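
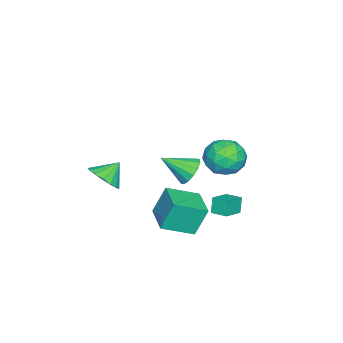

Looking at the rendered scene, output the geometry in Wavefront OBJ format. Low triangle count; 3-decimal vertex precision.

v 1.681 3.286 3.99
v 2.287 4.25 3.65
v 3.213 2.19 3.61
v 3.819 3.154 3.27
v 3.535 3.003 4.414
v 2.588 3.681 4.649
v 2.912 2.759 2.611
v 1.965 3.437 2.846
v 3.048 3.925 2.798
v 3.432 4.076 3.912
v 2.068 2.364 3.348
v 2.452 2.515 4.462
v 1.849 3.865 3.854
v 3.651 2.575 3.406
v 3.484 2.487 4.079
v 3.84 3.054 3.879
v 2.026 3.53 4.44
v 2.382 4.097 4.241
v 3.116 3.364 4.689
v 3.118 2.343 3.019
v 3.474 2.91 2.82
v 1.66 3.386 3.381
v 2.016 3.953 3.181
v 2.384 3.076 2.571
v 2.652 4.24 3.153
v 3.553 3.595 2.929
v 3.02 3.363 2.542
v 2.464 3.761 2.68
v 2.879 4.328 3.808
v 3.779 3.684 3.584
v 3.612 3.595 4.256
v 3.055 3.994 4.395
v 3.326 4.137 3.307
v 1.721 2.756 3.676
v 2.621 2.112 3.452
v 2.445 2.446 2.865
v 1.888 2.845 3.004
v 1.947 2.845 4.331
v 2.848 2.2 4.107
v 3.036 2.679 4.58
v 2.48 3.077 4.718
v 2.174 2.303 3.953
v 1.428 0.669 -2.587
v 1.004 1.253 -0.894
v 3.012 1.736 -2.558
v 2.588 2.32 -0.866
v 2.432 -0.84 -1.814
v 2.008 -0.256 -0.122
v 4.016 0.227 -1.786
v 3.592 0.811 -0.093
v -0.955 0.003 -0.739
v -0.032 0.247 -0.84
v -0.445 -1.503 0.299
v -0.183 0.48 -0.427
v -0.54 0.586 -0.099
v -1.009 0.535 0.058
v -1.463 0.342 0.002
v -1.782 0.058 -0.253
v -1.879 -0.24 -0.639
v -1.728 -0.473 -1.051
v -1.371 -0.579 -1.38
v -0.902 -0.528 -1.537
v -0.448 -0.335 -1.48
v -0.129 -0.051 -1.225
v -0.358 2.175 -2.824
v -0.728 2.127 -1.875
v -0.123 3.126 -2.685
v -0.494 3.079 -1.736
v 0.814 1.821 -2.384
v 0.443 1.774 -1.435
v 1.048 2.773 -2.245
v 0.678 2.725 -1.296
v 2.728 -3.455 0.276
v 3.502 -2.752 0.502
v 1.932 -2.865 1.164
v 3.242 -2.53 0.121
v 2.864 -2.519 -0.224
v 2.455 -2.723 -0.455
v 2.108 -3.095 -0.518
v 1.903 -3.549 -0.4
v 1.887 -3.982 -0.126
v 2.064 -4.294 0.239
v 2.392 -4.414 0.613
v 2.798 -4.314 0.91
v 3.187 -4.018 1.062
v 3.471 -3.593 1.033
v 3.585 -3.136 0.831
f 1 38 17
f 38 12 41
f 17 41 6
f 38 41 17
f 1 17 13
f 17 6 18
f 13 18 2
f 17 18 13
f 1 13 22
f 13 2 23
f 22 23 8
f 13 23 22
f 1 22 34
f 22 8 37
f 34 37 11
f 22 37 34
f 1 34 38
f 34 11 42
f 38 42 12
f 34 42 38
f 2 18 29
f 18 6 32
f 29 32 10
f 18 32 29
f 6 41 19
f 41 12 40
f 19 40 5
f 41 40 19
f 12 42 39
f 42 11 35
f 39 35 3
f 42 35 39
f 11 37 36
f 37 8 24
f 36 24 7
f 37 24 36
f 8 23 28
f 23 2 25
f 28 25 9
f 23 25 28
f 4 30 16
f 30 10 31
f 16 31 5
f 30 31 16
f 4 16 14
f 16 5 15
f 14 15 3
f 16 15 14
f 4 14 21
f 14 3 20
f 21 20 7
f 14 20 21
f 4 21 26
f 21 7 27
f 26 27 9
f 21 27 26
f 4 26 30
f 26 9 33
f 30 33 10
f 26 33 30
f 5 31 19
f 31 10 32
f 19 32 6
f 31 32 19
f 3 15 39
f 15 5 40
f 39 40 12
f 15 40 39
f 7 20 36
f 20 3 35
f 36 35 11
f 20 35 36
f 9 27 28
f 27 7 24
f 28 24 8
f 27 24 28
f 10 33 29
f 33 9 25
f 29 25 2
f 33 25 29
f 44 46 43
f 47 44 43
f 43 46 45
f 45 47 43
f 44 50 46
f 48 44 47
f 48 50 44
f 46 50 45
f 49 47 45
f 45 50 49
f 49 48 47
f 50 48 49
f 52 51 54
f 52 54 53
f 54 51 55
f 54 55 53
f 55 51 56
f 55 56 53
f 56 51 57
f 56 57 53
f 57 51 58
f 57 58 53
f 58 51 59
f 58 59 53
f 59 51 60
f 59 60 53
f 60 51 61
f 60 61 53
f 61 51 62
f 61 62 53
f 62 51 63
f 62 63 53
f 63 51 64
f 63 64 53
f 64 51 52
f 64 52 53
f 66 68 65
f 69 66 65
f 65 68 67
f 67 69 65
f 66 72 68
f 70 66 69
f 70 72 66
f 68 72 67
f 71 69 67
f 67 72 71
f 71 70 69
f 72 70 71
f 74 73 76
f 74 76 75
f 76 73 77
f 76 77 75
f 77 73 78
f 77 78 75
f 78 73 79
f 78 79 75
f 79 73 80
f 79 80 75
f 80 73 81
f 80 81 75
f 81 73 82
f 81 82 75
f 82 73 83
f 82 83 75
f 83 73 84
f 83 84 75
f 84 73 85
f 84 85 75
f 85 73 86
f 85 86 75
f 86 73 87
f 86 87 75
f 87 73 74
f 87 74 75



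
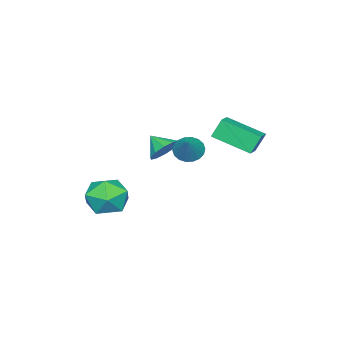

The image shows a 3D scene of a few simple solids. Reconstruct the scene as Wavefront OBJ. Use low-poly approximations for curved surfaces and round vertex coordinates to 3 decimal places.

v -1.92 -1.065 1.844
v -2.32 -0.79 2.764
v -2.285 0.691 1.16
v -2.685 0.966 2.08
v -1.035 -0.766 2.14
v -1.435 -0.491 3.06
v -1.4 0.99 1.456
v -1.8 1.265 2.376
v -0.218 -1.357 1.527
v 0.285 -1.762 1.257
v 0.698 -0.863 2.493
v 0.314 -1.497 1.094
v 0.238 -1.205 1.018
v 0.071 -0.943 1.042
v -0.152 -0.763 1.162
v -0.389 -0.7 1.354
v -0.592 -0.767 1.581
v -0.721 -0.951 1.797
v -0.75 -1.216 1.959
v -0.674 -1.508 2.036
v -0.507 -1.77 2.012
v -0.283 -1.95 1.892
v -0.047 -2.013 1.699
v 0.156 -1.946 1.473
v 0.299 -2.236 1.44
v 0.71 -2.668 0.922
v 0.181 -3.064 2.04
v 1.024 -2.479 1.245
v 1.061 -2.197 1.641
v 0.807 -1.93 1.961
v 0.359 -1.779 2.082
v -0.113 -1.803 1.957
v -0.427 -1.992 1.635
v -0.464 -2.274 1.238
v -0.21 -2.541 0.919
v 0.238 -2.692 0.798
v 2.666 -2.47 -0.467
v 3.668 -2.071 -0.648
v 3.372 -3.849 0.388
v 4.374 -3.45 0.207
v 3.696 -2.936 0.895
v 3.26 -2.084 0.366
v 3.78 -3.836 -0.626
v 3.344 -2.984 -1.155
v 4.356 -2.915 -0.747
v 4.304 -2.358 0.193
v 2.736 -3.562 -0.453
v 2.684 -3.005 0.487
f 2 4 1
f 5 2 1
f 1 4 3
f 3 5 1
f 2 8 4
f 6 2 5
f 6 8 2
f 4 8 3
f 7 5 3
f 3 8 7
f 7 6 5
f 8 6 7
f 10 9 12
f 10 12 11
f 12 9 13
f 12 13 11
f 13 9 14
f 13 14 11
f 14 9 15
f 14 15 11
f 15 9 16
f 15 16 11
f 16 9 17
f 16 17 11
f 17 9 18
f 17 18 11
f 18 9 19
f 18 19 11
f 19 9 20
f 19 20 11
f 20 9 21
f 20 21 11
f 21 9 22
f 21 22 11
f 22 9 23
f 22 23 11
f 23 9 24
f 23 24 11
f 24 9 10
f 24 10 11
f 26 25 28
f 26 28 27
f 28 25 29
f 28 29 27
f 29 25 30
f 29 30 27
f 30 25 31
f 30 31 27
f 31 25 32
f 31 32 27
f 32 25 33
f 32 33 27
f 33 25 34
f 33 34 27
f 34 25 35
f 34 35 27
f 35 25 36
f 35 36 27
f 36 25 26
f 36 26 27
f 37 48 42
f 37 42 38
f 37 38 44
f 37 44 47
f 37 47 48
f 38 42 46
f 42 48 41
f 48 47 39
f 47 44 43
f 44 38 45
f 40 46 41
f 40 41 39
f 40 39 43
f 40 43 45
f 40 45 46
f 41 46 42
f 39 41 48
f 43 39 47
f 45 43 44
f 46 45 38



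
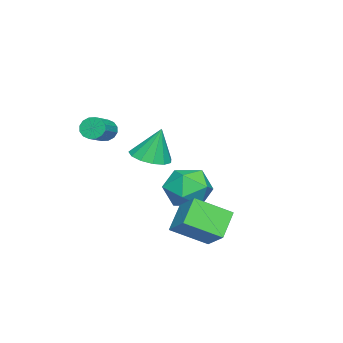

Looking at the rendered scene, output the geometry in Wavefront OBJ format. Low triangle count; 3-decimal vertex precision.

v -3.012 -0.26 -3.002
v -2.348 0.385 -2.177
v -1.352 -0.585 -4.083
v -0.688 0.06 -3.258
v -1.164 -1.042 -2.945
v -2.19 -0.841 -2.277
v -1.51 0.641 -3.983
v -2.536 0.842 -3.315
v -1.42 0.942 -2.783
v -1.206 -0.098 -2.141
v -2.494 -0.102 -4.119
v -2.28 -1.142 -3.477
v 1.369 0.208 -4.4
v 0.248 0.29 -3.362
v 0.632 1.702 -5.314
v -0.49 1.783 -4.276
v 2.23 1.157 -3.544
v 1.108 1.238 -2.506
v 1.492 2.65 -4.458
v 0.371 2.732 -3.42
v -3.834 -2.603 -2.19
v -2.819 -2.679 -2.125
v -3.906 -2.077 -0.45
v -2.93 -2.141 -2.292
v -3.329 -1.749 -2.427
v -3.887 -1.628 -2.487
v -4.429 -1.817 -2.452
v -4.782 -2.255 -2.335
v -4.834 -2.804 -2.171
v -4.568 -3.289 -2.014
v -4.069 -3.556 -1.913
v -3.496 -3.52 -1.899
v -3.03 -3.193 -1.979
v 0.969 -2.826 0.881
v 1.185 -2.581 0.377
v 2.406 -2.629 0.876
v 2.191 -2.874 1.379
v 1.119 -2.34 0.562
v 2.34 -2.388 1.06
v 1.013 -2.229 0.832
v 2.234 -2.278 1.331
v 0.895 -2.278 1.115
v 2.117 -2.327 1.614
v 0.798 -2.474 1.336
v 2.019 -2.523 1.834
v 0.746 -2.764 1.434
v 1.967 -2.813 1.933
v 0.754 -3.071 1.384
v 1.975 -3.119 1.883
v 0.82 -3.312 1.2
v 2.041 -3.36 1.698
v 0.926 -3.422 0.929
v 2.147 -3.471 1.428
v 1.043 -3.373 0.646
v 2.265 -3.422 1.145
v 1.141 -3.177 0.426
v 2.362 -3.226 0.924
v 1.193 -2.887 0.327
v 2.414 -2.936 0.826
f 1 12 6
f 1 6 2
f 1 2 8
f 1 8 11
f 1 11 12
f 2 6 10
f 6 12 5
f 12 11 3
f 11 8 7
f 8 2 9
f 4 10 5
f 4 5 3
f 4 3 7
f 4 7 9
f 4 9 10
f 5 10 6
f 3 5 12
f 7 3 11
f 9 7 8
f 10 9 2
f 14 16 13
f 17 14 13
f 13 16 15
f 15 17 13
f 14 20 16
f 18 14 17
f 18 20 14
f 16 20 15
f 19 17 15
f 15 20 19
f 19 18 17
f 20 18 19
f 22 21 24
f 22 24 23
f 24 21 25
f 24 25 23
f 25 21 26
f 25 26 23
f 26 21 27
f 26 27 23
f 27 21 28
f 27 28 23
f 28 21 29
f 28 29 23
f 29 21 30
f 29 30 23
f 30 21 31
f 30 31 23
f 31 21 32
f 31 32 23
f 32 21 33
f 32 33 23
f 33 21 22
f 33 22 23
f 35 34 38
f 35 38 36
f 36 38 39
f 36 39 37
f 38 34 40
f 38 40 39
f 39 40 41
f 39 41 37
f 40 34 42
f 40 42 41
f 41 42 43
f 41 43 37
f 42 34 44
f 42 44 43
f 43 44 45
f 43 45 37
f 44 34 46
f 44 46 45
f 45 46 47
f 45 47 37
f 46 34 48
f 46 48 47
f 47 48 49
f 47 49 37
f 48 34 50
f 48 50 49
f 49 50 51
f 49 51 37
f 50 34 52
f 50 52 51
f 51 52 53
f 51 53 37
f 52 34 54
f 52 54 53
f 53 54 55
f 53 55 37
f 54 34 56
f 54 56 55
f 55 56 57
f 55 57 37
f 56 34 58
f 56 58 57
f 57 58 59
f 57 59 37
f 58 34 35
f 58 35 59
f 59 35 36
f 59 36 37



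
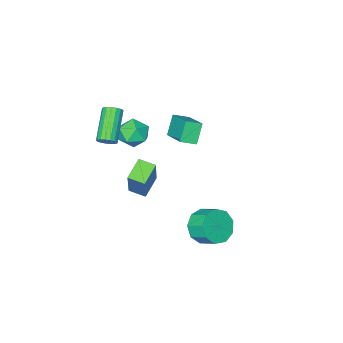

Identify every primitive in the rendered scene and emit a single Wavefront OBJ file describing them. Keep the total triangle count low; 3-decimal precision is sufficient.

v -0.663 -1.944 -2.289
v 0.003 -1.141 -0.353
v -1.107 -1.147 -2.467
v -0.441 -0.343 -0.531
v 0.401 -1.477 -2.849
v 1.067 -0.673 -0.913
v -0.043 -0.679 -3.027
v 0.623 0.124 -1.091
v -3.72 -1.749 0.579
v -2.982 -2.155 0.897
v -3.15 -0.032 1.455
v -2.412 -0.438 1.772
v -3.088 -1.422 -0.472
v -2.35 -1.828 -0.155
v -2.518 0.295 0.403
v -1.78 -0.111 0.721
v -0.506 -1.96 1.177
v 0.062 -1.994 0.448
v -1.442 -2.906 0.492
v -0.874 -2.94 -0.237
v -0.619 -3.322 0.566
v -0.04 -2.737 0.99
v -1.34 -2.163 -0.05
v -0.761 -1.578 0.374
v -0.453 -2.119 -0.31
v -0.008 -2.836 0.07
v -1.372 -2.064 0.87
v -0.927 -2.781 1.25
v 1.658 -1.502 1.633
v 1.901 -1.292 2.055
v 0.726 -2.329 3.248
v 0.482 -2.538 2.827
v 1.711 -1.131 2.008
v 0.536 -2.167 3.202
v 1.509 -1.054 1.875
v 0.334 -2.091 3.069
v 1.341 -1.08 1.687
v 0.165 -2.117 2.881
v 1.246 -1.203 1.487
v 0.07 -2.239 2.68
v 1.244 -1.394 1.32
v 0.069 -2.43 2.513
v 1.338 -1.609 1.225
v 0.162 -2.646 2.418
v 1.505 -1.8 1.223
v 0.329 -2.837 2.417
v 1.707 -1.923 1.316
v 0.531 -2.96 2.509
v 1.898 -1.949 1.481
v 0.722 -2.986 2.674
v 2.033 -1.873 1.681
v 0.858 -2.909 2.874
v 2.083 -1.711 1.87
v 0.907 -2.748 3.064
v 2.035 -1.502 2.005
v 0.86 -2.538 3.199
v -0.365 3.406 -2.648
v 0.517 3.271 -2.198
v 0.368 4.22 -1.622
v -0.515 4.354 -2.072
v 0.601 3.633 -2.772
v 0.451 4.582 -2.196
v 0.232 3.889 -3.289
v 0.082 4.837 -2.713
v -0.417 3.918 -3.505
v -0.566 4.867 -2.929
v -1.041 3.708 -3.321
v -1.19 4.656 -2.745
v -1.349 3.356 -2.821
v -1.498 4.305 -2.245
v -1.197 3.028 -2.241
v -1.346 3.976 -1.665
v -0.656 2.876 -1.851
v -0.805 3.825 -1.275
v 0.021 2.972 -1.834
v -0.128 3.921 -1.258
f 2 4 1
f 5 2 1
f 1 4 3
f 3 5 1
f 2 8 4
f 6 2 5
f 6 8 2
f 4 8 3
f 7 5 3
f 3 8 7
f 7 6 5
f 8 6 7
f 10 12 9
f 13 10 9
f 9 12 11
f 11 13 9
f 10 16 12
f 14 10 13
f 14 16 10
f 12 16 11
f 15 13 11
f 11 16 15
f 15 14 13
f 16 14 15
f 17 28 22
f 17 22 18
f 17 18 24
f 17 24 27
f 17 27 28
f 18 22 26
f 22 28 21
f 28 27 19
f 27 24 23
f 24 18 25
f 20 26 21
f 20 21 19
f 20 19 23
f 20 23 25
f 20 25 26
f 21 26 22
f 19 21 28
f 23 19 27
f 25 23 24
f 26 25 18
f 30 29 33
f 30 33 31
f 31 33 34
f 31 34 32
f 33 29 35
f 33 35 34
f 34 35 36
f 34 36 32
f 35 29 37
f 35 37 36
f 36 37 38
f 36 38 32
f 37 29 39
f 37 39 38
f 38 39 40
f 38 40 32
f 39 29 41
f 39 41 40
f 40 41 42
f 40 42 32
f 41 29 43
f 41 43 42
f 42 43 44
f 42 44 32
f 43 29 45
f 43 45 44
f 44 45 46
f 44 46 32
f 45 29 47
f 45 47 46
f 46 47 48
f 46 48 32
f 47 29 49
f 47 49 48
f 48 49 50
f 48 50 32
f 49 29 51
f 49 51 50
f 50 51 52
f 50 52 32
f 51 29 53
f 51 53 52
f 52 53 54
f 52 54 32
f 53 29 55
f 53 55 54
f 54 55 56
f 54 56 32
f 55 29 30
f 55 30 56
f 56 30 31
f 56 31 32
f 58 57 61
f 58 61 59
f 59 61 62
f 59 62 60
f 61 57 63
f 61 63 62
f 62 63 64
f 62 64 60
f 63 57 65
f 63 65 64
f 64 65 66
f 64 66 60
f 65 57 67
f 65 67 66
f 66 67 68
f 66 68 60
f 67 57 69
f 67 69 68
f 68 69 70
f 68 70 60
f 69 57 71
f 69 71 70
f 70 71 72
f 70 72 60
f 71 57 73
f 71 73 72
f 72 73 74
f 72 74 60
f 73 57 75
f 73 75 74
f 74 75 76
f 74 76 60
f 75 57 58
f 75 58 76
f 76 58 59
f 76 59 60



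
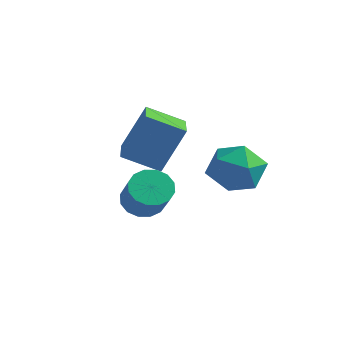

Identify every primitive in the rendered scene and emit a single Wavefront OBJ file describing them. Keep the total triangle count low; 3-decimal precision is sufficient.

v -2.45 2.201 2.505
v -1.921 3.072 4.432
v -1.174 3.022 1.783
v -0.644 3.892 3.711
v -1.196 0.588 2.889
v -0.666 1.458 4.817
v 0.081 1.408 2.168
v 0.61 2.279 4.095
v 1.886 2.93 2.285
v 3.054 3.255 2.019
v 2.566 1.485 3.501
v 3.734 1.81 3.235
v 3.015 2.568 3.905
v 2.595 3.462 3.153
v 3.025 1.278 2.367
v 2.605 2.172 1.615
v 3.757 2.235 2.07
v 3.751 3.032 3.02
v 1.869 1.708 2.5
v 1.863 2.505 3.45
v -0.29 0.782 0.835
v 0.276 0.495 0.211
v 1.256 -0.249 1.441
v 0.69 0.038 2.065
v 0.435 0.909 0.334
v 1.415 0.166 1.565
v 0.4 1.289 0.592
v 1.38 0.546 1.823
v 0.18 1.534 0.915
v 1.159 0.79 2.146
v -0.166 1.576 1.216
v 0.814 0.833 2.447
v -0.545 1.406 1.415
v 0.434 0.663 2.646
v -0.856 1.069 1.459
v 0.124 0.325 2.689
v -1.015 0.654 1.335
v -0.035 -0.089 2.566
v -0.98 0.274 1.077
v 0 -0.469 2.308
v -0.759 0.03 0.754
v 0.22 -0.714 1.985
v -0.414 -0.013 0.453
v 0.566 -0.756 1.684
v -0.034 0.157 0.254
v 0.945 -0.586 1.485
f 2 4 1
f 5 2 1
f 1 4 3
f 3 5 1
f 2 8 4
f 6 2 5
f 6 8 2
f 4 8 3
f 7 5 3
f 3 8 7
f 7 6 5
f 8 6 7
f 9 20 14
f 9 14 10
f 9 10 16
f 9 16 19
f 9 19 20
f 10 14 18
f 14 20 13
f 20 19 11
f 19 16 15
f 16 10 17
f 12 18 13
f 12 13 11
f 12 11 15
f 12 15 17
f 12 17 18
f 13 18 14
f 11 13 20
f 15 11 19
f 17 15 16
f 18 17 10
f 22 21 25
f 22 25 23
f 23 25 26
f 23 26 24
f 25 21 27
f 25 27 26
f 26 27 28
f 26 28 24
f 27 21 29
f 27 29 28
f 28 29 30
f 28 30 24
f 29 21 31
f 29 31 30
f 30 31 32
f 30 32 24
f 31 21 33
f 31 33 32
f 32 33 34
f 32 34 24
f 33 21 35
f 33 35 34
f 34 35 36
f 34 36 24
f 35 21 37
f 35 37 36
f 36 37 38
f 36 38 24
f 37 21 39
f 37 39 38
f 38 39 40
f 38 40 24
f 39 21 41
f 39 41 40
f 40 41 42
f 40 42 24
f 41 21 43
f 41 43 42
f 42 43 44
f 42 44 24
f 43 21 45
f 43 45 44
f 44 45 46
f 44 46 24
f 45 21 22
f 45 22 46
f 46 22 23
f 46 23 24



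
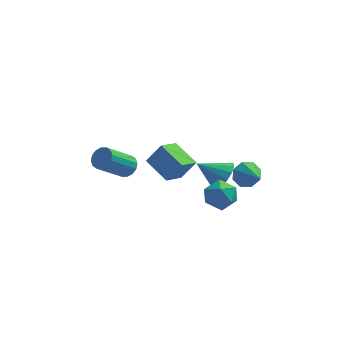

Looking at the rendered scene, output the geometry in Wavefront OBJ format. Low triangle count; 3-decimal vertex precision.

v 1.866 0.548 -0.915
v 2.388 0.298 -1.596
v 2.412 -0.518 -0.104
v 2.934 -0.768 -0.785
v 3.088 0.006 -0.364
v 2.75 0.664 -0.865
v 2.05 -0.884 -0.835
v 1.712 -0.226 -1.336
v 2.502 -0.587 -1.546
v 3.143 -0.037 -1.255
v 1.657 -0.183 -0.445
v 2.298 0.367 -0.154
v -0.717 -2.513 3.233
v -0.069 -2.381 4.186
v -0.157 -1.606 2.727
v 0.49 -1.474 3.68
v 0.25 -3.406 2.7
v 0.897 -3.274 3.653
v 0.809 -2.499 2.194
v 1.457 -2.367 3.147
v -1.863 -0.02 0.8
v -1.541 -0.529 0.7
v -2.555 -1.408 1.9
v -2.877 -0.9 2
v -1.39 -0.382 0.935
v -2.404 -1.261 2.135
v -1.366 -0.138 1.134
v -2.38 -1.017 2.334
v -1.475 0.138 1.244
v -2.489 -0.741 2.443
v -1.688 0.371 1.234
v -2.702 -0.508 2.434
v -1.948 0.499 1.109
v -2.962 -0.38 2.308
v -2.185 0.488 0.9
v -3.199 -0.391 2.1
v -2.336 0.341 0.665
v -3.35 -0.538 1.865
v -2.36 0.097 0.466
v -3.374 -0.782 1.666
v -2.251 -0.179 0.357
v -3.265 -1.058 1.556
v -2.038 -0.412 0.366
v -3.052 -1.291 1.566
v -1.778 -0.54 0.492
v -2.792 -1.419 1.691
v 3.468 2.243 -1.233
v 4.092 2.333 -1.641
v 4.152 0.977 -0.467
v 4.103 2.634 -1.153
v 3.742 2.707 -0.712
v 3.221 2.507 -0.577
v 2.845 2.153 -0.826
v 2.834 1.851 -1.314
v 3.194 1.779 -1.755
v 3.715 1.978 -1.89
v 2.392 2.049 -1.28
v 2.874 2.049 -0.532
v 1.148 2.071 -0.48
v 2.815 2.494 -0.636
v 2.643 2.82 -0.912
v 2.403 2.939 -1.288
v 2.161 2.82 -1.661
v 1.981 2.494 -1.932
v 1.911 2.049 -2.029
v 1.97 1.604 -1.925
v 2.142 1.278 -1.648
v 2.381 1.159 -1.273
v 2.623 1.278 -0.9
v 2.804 1.604 -0.629
f 1 12 6
f 1 6 2
f 1 2 8
f 1 8 11
f 1 11 12
f 2 6 10
f 6 12 5
f 12 11 3
f 11 8 7
f 8 2 9
f 4 10 5
f 4 5 3
f 4 3 7
f 4 7 9
f 4 9 10
f 5 10 6
f 3 5 12
f 7 3 11
f 9 7 8
f 10 9 2
f 14 16 13
f 17 14 13
f 13 16 15
f 15 17 13
f 14 20 16
f 18 14 17
f 18 20 14
f 16 20 15
f 19 17 15
f 15 20 19
f 19 18 17
f 20 18 19
f 22 21 25
f 22 25 23
f 23 25 26
f 23 26 24
f 25 21 27
f 25 27 26
f 26 27 28
f 26 28 24
f 27 21 29
f 27 29 28
f 28 29 30
f 28 30 24
f 29 21 31
f 29 31 30
f 30 31 32
f 30 32 24
f 31 21 33
f 31 33 32
f 32 33 34
f 32 34 24
f 33 21 35
f 33 35 34
f 34 35 36
f 34 36 24
f 35 21 37
f 35 37 36
f 36 37 38
f 36 38 24
f 37 21 39
f 37 39 38
f 38 39 40
f 38 40 24
f 39 21 41
f 39 41 40
f 40 41 42
f 40 42 24
f 41 21 43
f 41 43 42
f 42 43 44
f 42 44 24
f 43 21 45
f 43 45 44
f 44 45 46
f 44 46 24
f 45 21 22
f 45 22 46
f 46 22 23
f 46 23 24
f 48 47 50
f 48 50 49
f 50 47 51
f 50 51 49
f 51 47 52
f 51 52 49
f 52 47 53
f 52 53 49
f 53 47 54
f 53 54 49
f 54 47 55
f 54 55 49
f 55 47 56
f 55 56 49
f 56 47 48
f 56 48 49
f 58 57 60
f 58 60 59
f 60 57 61
f 60 61 59
f 61 57 62
f 61 62 59
f 62 57 63
f 62 63 59
f 63 57 64
f 63 64 59
f 64 57 65
f 64 65 59
f 65 57 66
f 65 66 59
f 66 57 67
f 66 67 59
f 67 57 68
f 67 68 59
f 68 57 69
f 68 69 59
f 69 57 70
f 69 70 59
f 70 57 58
f 70 58 59



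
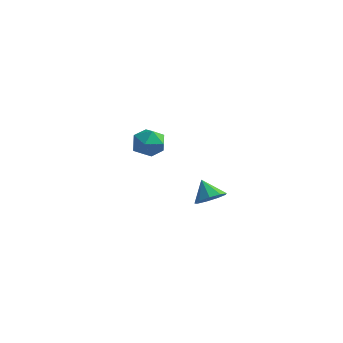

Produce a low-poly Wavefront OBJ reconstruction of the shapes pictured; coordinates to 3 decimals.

v -3.015 4.332 -0.936
v -2.284 4.327 -0.271
v -2.996 2.733 -0.969
v -2.265 2.728 -0.304
v -3.172 3.017 -0.039
v -3.184 4.005 -0.018
v -2.096 3.055 -1.222
v -2.108 4.043 -1.201
v -1.716 3.537 -0.447
v -2.381 3.514 0.283
v -2.899 3.546 -1.523
v -3.564 3.523 -0.793
v 3.874 -0.186 -0.894
v 4.485 -0.294 -0.373
v 3.146 0.066 0.014
v 4.466 0.235 -0.535
v 4.17 0.568 -0.865
v 3.736 0.548 -1.208
v 3.366 0.185 -1.404
v 3.234 -0.352 -1.361
v 3.402 -0.811 -1.1
v 3.79 -0.977 -0.742
v 4.218 -0.773 -0.455
f 1 12 6
f 1 6 2
f 1 2 8
f 1 8 11
f 1 11 12
f 2 6 10
f 6 12 5
f 12 11 3
f 11 8 7
f 8 2 9
f 4 10 5
f 4 5 3
f 4 3 7
f 4 7 9
f 4 9 10
f 5 10 6
f 3 5 12
f 7 3 11
f 9 7 8
f 10 9 2
f 14 13 16
f 14 16 15
f 16 13 17
f 16 17 15
f 17 13 18
f 17 18 15
f 18 13 19
f 18 19 15
f 19 13 20
f 19 20 15
f 20 13 21
f 20 21 15
f 21 13 22
f 21 22 15
f 22 13 23
f 22 23 15
f 23 13 14
f 23 14 15



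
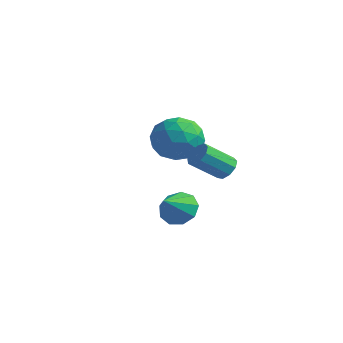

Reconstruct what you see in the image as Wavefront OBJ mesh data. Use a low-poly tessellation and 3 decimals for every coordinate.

v 0.058 1.336 1.804
v 0.399 1.523 2.221
v -0.077 0.491 3.073
v -0.418 0.304 2.656
v 0.052 1.7 2.242
v -0.423 0.669 3.094
v -0.292 1.707 2.059
v -0.767 0.675 2.911
v -0.472 1.54 1.756
v -0.948 0.508 2.608
v -0.405 1.278 1.476
v -0.88 0.246 2.328
v -0.121 1.042 1.349
v -0.596 0.011 2.201
v 0.247 0.944 1.435
v -0.229 -0.087 2.287
v 0.526 1.03 1.694
v 0.05 -0.002 2.546
v 0.586 1.258 2.004
v 0.11 0.226 2.856
v -2.836 2.542 2.339
v -2.075 2.122 3.037
v -3.445 0.878 2.003
v -2.684 0.458 2.701
v -3.533 1.062 3.099
v -3.156 2.091 3.306
v -2.364 0.909 1.734
v -1.987 1.938 1.941
v -1.783 1.113 2.663
v -2.506 1.208 3.507
v -3.014 1.792 1.533
v -3.737 1.887 2.377
v -2.402 2.478 2.717
v -3.118 0.522 2.323
v -3.617 0.877 2.556
v -3.17 0.63 2.967
v -3.037 2.459 2.876
v -2.59 2.213 3.286
v -3.447 1.59 3.322
v -2.93 0.787 1.754
v -2.483 0.541 2.164
v -2.35 2.37 2.073
v -1.903 2.123 2.484
v -2.073 1.41 1.718
v -1.783 1.638 2.908
v -2.142 0.66 2.711
v -1.953 0.926 2.142
v -1.732 1.53 2.264
v -2.208 1.694 3.404
v -2.566 0.716 3.207
v -3.065 1.071 3.44
v -2.843 1.675 3.562
v -2.037 1.101 3.184
v -2.954 2.284 1.833
v -3.312 1.306 1.636
v -2.677 1.325 1.478
v -2.455 1.929 1.6
v -3.378 2.34 2.329
v -3.737 1.362 2.132
v -3.788 1.47 2.776
v -3.567 2.074 2.898
v -3.483 1.899 1.856
v 1.529 -2.447 1.283
v 2.273 -2.386 1.094
v 1.791 -3.413 1.997
v 2.172 -2.096 1.522
v 1.77 -1.971 1.838
v 1.255 -2.068 1.895
v 0.869 -2.343 1.665
v 0.792 -2.666 1.256
v 1.06 -2.886 0.86
v 1.547 -2.901 0.661
v 2.027 -2.704 0.754
f 2 1 5
f 2 5 3
f 3 5 6
f 3 6 4
f 5 1 7
f 5 7 6
f 6 7 8
f 6 8 4
f 7 1 9
f 7 9 8
f 8 9 10
f 8 10 4
f 9 1 11
f 9 11 10
f 10 11 12
f 10 12 4
f 11 1 13
f 11 13 12
f 12 13 14
f 12 14 4
f 13 1 15
f 13 15 14
f 14 15 16
f 14 16 4
f 15 1 17
f 15 17 16
f 16 17 18
f 16 18 4
f 17 1 19
f 17 19 18
f 18 19 20
f 18 20 4
f 19 1 2
f 19 2 20
f 20 2 3
f 20 3 4
f 21 58 37
f 58 32 61
f 37 61 26
f 58 61 37
f 21 37 33
f 37 26 38
f 33 38 22
f 37 38 33
f 21 33 42
f 33 22 43
f 42 43 28
f 33 43 42
f 21 42 54
f 42 28 57
f 54 57 31
f 42 57 54
f 21 54 58
f 54 31 62
f 58 62 32
f 54 62 58
f 22 38 49
f 38 26 52
f 49 52 30
f 38 52 49
f 26 61 39
f 61 32 60
f 39 60 25
f 61 60 39
f 32 62 59
f 62 31 55
f 59 55 23
f 62 55 59
f 31 57 56
f 57 28 44
f 56 44 27
f 57 44 56
f 28 43 48
f 43 22 45
f 48 45 29
f 43 45 48
f 24 50 36
f 50 30 51
f 36 51 25
f 50 51 36
f 24 36 34
f 36 25 35
f 34 35 23
f 36 35 34
f 24 34 41
f 34 23 40
f 41 40 27
f 34 40 41
f 24 41 46
f 41 27 47
f 46 47 29
f 41 47 46
f 24 46 50
f 46 29 53
f 50 53 30
f 46 53 50
f 25 51 39
f 51 30 52
f 39 52 26
f 51 52 39
f 23 35 59
f 35 25 60
f 59 60 32
f 35 60 59
f 27 40 56
f 40 23 55
f 56 55 31
f 40 55 56
f 29 47 48
f 47 27 44
f 48 44 28
f 47 44 48
f 30 53 49
f 53 29 45
f 49 45 22
f 53 45 49
f 64 63 66
f 64 66 65
f 66 63 67
f 66 67 65
f 67 63 68
f 67 68 65
f 68 63 69
f 68 69 65
f 69 63 70
f 69 70 65
f 70 63 71
f 70 71 65
f 71 63 72
f 71 72 65
f 72 63 73
f 72 73 65
f 73 63 64
f 73 64 65



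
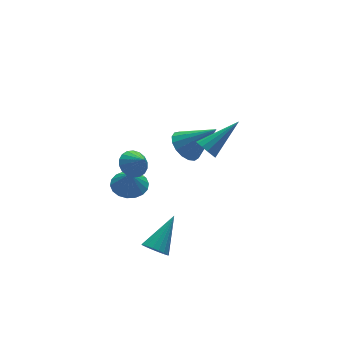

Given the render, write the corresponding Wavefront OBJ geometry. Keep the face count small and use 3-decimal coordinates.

v -1.049 3.261 -2.184
v -0.477 2.615 -2.295
v -1.131 3.019 -1.196
v -0.251 2.915 -2.202
v -0.183 3.284 -2.106
v -0.286 3.649 -2.026
v -0.541 3.936 -1.976
v -0.896 4.09 -1.968
v -1.282 4.079 -2.002
v -1.621 3.907 -2.073
v -1.847 3.607 -2.165
v -1.915 3.238 -2.261
v -1.812 2.873 -2.342
v -1.557 2.586 -2.391
v -1.202 2.432 -2.4
v -0.817 2.443 -2.365
v 2.104 3.68 -1.141
v 2.791 4.224 -1.345
v 3.196 2.82 0.241
v 2.576 4.44 -1.041
v 2.252 4.481 -0.76
v 1.895 4.339 -0.566
v 1.585 4.046 -0.503
v 1.395 3.669 -0.587
v 1.367 3.294 -0.798
v 1.507 3.008 -1.087
v 1.785 2.876 -1.389
v 2.136 2.927 -1.634
v 2.479 3.151 -1.766
v 2.736 3.496 -1.755
v 2.849 3.884 -1.603
v 0.722 -0.381 2.298
v 1.044 -0.367 1.816
v 2.398 -0.299 3.422
v 0.978 -0.056 1.892
v 0.831 0.152 2.097
v 0.649 0.19 2.365
v 0.49 0.048 2.613
v 0.405 -0.231 2.76
v 0.42 -0.558 2.761
v 0.531 -0.828 2.615
v 0.703 -0.957 2.368
v 0.88 -0.902 2.099
v 1.008 -0.683 1.894
v -2.824 -2.221 -1.446
v -2.378 -2.458 -1.822
v -1.496 -1.519 -0.314
v -2.421 -2.203 -1.93
v -2.544 -1.951 -1.942
v -2.722 -1.753 -1.855
v -2.92 -1.647 -1.688
v -3.1 -1.655 -1.472
v -3.225 -1.775 -1.252
v -3.27 -1.983 -1.07
v -3.227 -2.238 -0.962
v -3.104 -2.49 -0.95
v -2.926 -2.689 -1.037
v -2.727 -2.794 -1.204
v -2.548 -2.786 -1.419
v -2.423 -2.666 -1.64
v -1.871 1.336 1.161
v -1.314 1.095 0.793
v -1.689 0.664 1.879
v -1.187 1.321 0.973
v -1.195 1.551 1.19
v -1.337 1.738 1.401
v -1.585 1.845 1.565
v -1.89 1.852 1.649
v -2.191 1.756 1.636
v -2.429 1.577 1.529
v -2.556 1.351 1.35
v -2.548 1.121 1.133
v -2.405 0.934 0.921
v -2.158 0.827 0.757
v -1.853 0.82 0.674
v -1.552 0.916 0.686
f 2 1 4
f 2 4 3
f 4 1 5
f 4 5 3
f 5 1 6
f 5 6 3
f 6 1 7
f 6 7 3
f 7 1 8
f 7 8 3
f 8 1 9
f 8 9 3
f 9 1 10
f 9 10 3
f 10 1 11
f 10 11 3
f 11 1 12
f 11 12 3
f 12 1 13
f 12 13 3
f 13 1 14
f 13 14 3
f 14 1 15
f 14 15 3
f 15 1 16
f 15 16 3
f 16 1 2
f 16 2 3
f 18 17 20
f 18 20 19
f 20 17 21
f 20 21 19
f 21 17 22
f 21 22 19
f 22 17 23
f 22 23 19
f 23 17 24
f 23 24 19
f 24 17 25
f 24 25 19
f 25 17 26
f 25 26 19
f 26 17 27
f 26 27 19
f 27 17 28
f 27 28 19
f 28 17 29
f 28 29 19
f 29 17 30
f 29 30 19
f 30 17 31
f 30 31 19
f 31 17 18
f 31 18 19
f 33 32 35
f 33 35 34
f 35 32 36
f 35 36 34
f 36 32 37
f 36 37 34
f 37 32 38
f 37 38 34
f 38 32 39
f 38 39 34
f 39 32 40
f 39 40 34
f 40 32 41
f 40 41 34
f 41 32 42
f 41 42 34
f 42 32 43
f 42 43 34
f 43 32 44
f 43 44 34
f 44 32 33
f 44 33 34
f 46 45 48
f 46 48 47
f 48 45 49
f 48 49 47
f 49 45 50
f 49 50 47
f 50 45 51
f 50 51 47
f 51 45 52
f 51 52 47
f 52 45 53
f 52 53 47
f 53 45 54
f 53 54 47
f 54 45 55
f 54 55 47
f 55 45 56
f 55 56 47
f 56 45 57
f 56 57 47
f 57 45 58
f 57 58 47
f 58 45 59
f 58 59 47
f 59 45 60
f 59 60 47
f 60 45 46
f 60 46 47
f 62 61 64
f 62 64 63
f 64 61 65
f 64 65 63
f 65 61 66
f 65 66 63
f 66 61 67
f 66 67 63
f 67 61 68
f 67 68 63
f 68 61 69
f 68 69 63
f 69 61 70
f 69 70 63
f 70 61 71
f 70 71 63
f 71 61 72
f 71 72 63
f 72 61 73
f 72 73 63
f 73 61 74
f 73 74 63
f 74 61 75
f 74 75 63
f 75 61 76
f 75 76 63
f 76 61 62
f 76 62 63



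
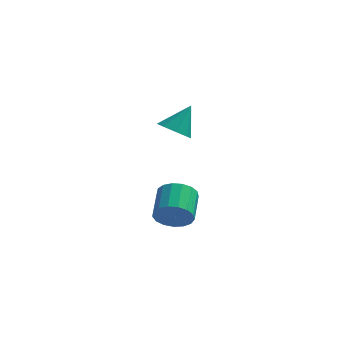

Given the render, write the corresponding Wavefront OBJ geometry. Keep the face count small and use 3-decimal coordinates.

v -3.239 3.281 -0.515
v -2.348 3.302 -0.97
v -2.521 4.239 0.935
v -2.785 3.904 -1.152
v -3.487 4.141 -0.961
v -4.044 3.874 -0.509
v -4.129 3.26 -0.06
v -3.693 2.658 0.122
v -2.99 2.421 -0.069
v -2.434 2.688 -0.521
v -1.888 -3.796 -2.477
v -1.459 -3.42 -3.346
v -1.562 -1.789 -2.693
v -1.992 -2.164 -1.823
v -1.947 -3.413 -3.442
v -2.05 -1.782 -2.789
v -2.422 -3.493 -3.316
v -2.525 -1.862 -2.663
v -2.775 -3.643 -2.999
v -2.878 -2.012 -2.345
v -2.924 -3.827 -2.561
v -3.028 -2.196 -1.908
v -2.837 -4.005 -2.104
v -2.94 -2.374 -1.451
v -2.532 -4.134 -1.733
v -2.635 -2.503 -1.08
v -2.079 -4.186 -1.532
v -2.183 -2.555 -0.879
v -1.583 -4.148 -1.547
v -1.687 -2.517 -0.894
v -1.157 -4.03 -1.775
v -1.26 -2.399 -1.122
v -0.898 -3.858 -2.164
v -1.002 -2.227 -1.511
v -0.866 -3.671 -2.625
v -0.97 -2.04 -1.971
v -1.069 -3.514 -3.051
v -1.172 -1.882 -2.398
f 2 1 4
f 2 4 3
f 4 1 5
f 4 5 3
f 5 1 6
f 5 6 3
f 6 1 7
f 6 7 3
f 7 1 8
f 7 8 3
f 8 1 9
f 8 9 3
f 9 1 10
f 9 10 3
f 10 1 2
f 10 2 3
f 12 11 15
f 12 15 13
f 13 15 16
f 13 16 14
f 15 11 17
f 15 17 16
f 16 17 18
f 16 18 14
f 17 11 19
f 17 19 18
f 18 19 20
f 18 20 14
f 19 11 21
f 19 21 20
f 20 21 22
f 20 22 14
f 21 11 23
f 21 23 22
f 22 23 24
f 22 24 14
f 23 11 25
f 23 25 24
f 24 25 26
f 24 26 14
f 25 11 27
f 25 27 26
f 26 27 28
f 26 28 14
f 27 11 29
f 27 29 28
f 28 29 30
f 28 30 14
f 29 11 31
f 29 31 30
f 30 31 32
f 30 32 14
f 31 11 33
f 31 33 32
f 32 33 34
f 32 34 14
f 33 11 35
f 33 35 34
f 34 35 36
f 34 36 14
f 35 11 37
f 35 37 36
f 36 37 38
f 36 38 14
f 37 11 12
f 37 12 38
f 38 12 13
f 38 13 14



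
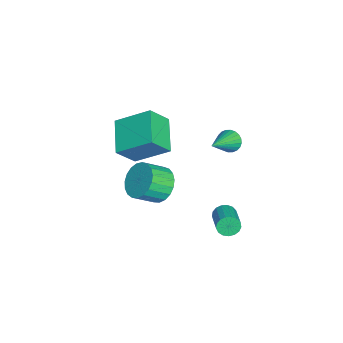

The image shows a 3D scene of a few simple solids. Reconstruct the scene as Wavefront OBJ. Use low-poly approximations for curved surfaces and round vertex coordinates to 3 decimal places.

v 0.65 -0.368 -2.714
v 1.442 0.175 -2.574
v 1.941 -0.748 -1.807
v 1.15 -1.292 -1.946
v 1.202 0.296 -2.273
v 1.702 -0.627 -1.506
v 0.868 0.303 -2.048
v 1.367 -0.621 -1.281
v 0.496 0.193 -1.938
v 0.995 -0.73 -1.17
v 0.15 -0.014 -1.962
v 0.65 -0.937 -1.195
v -0.109 -0.282 -2.116
v 0.391 -1.205 -1.349
v -0.236 -0.565 -2.373
v 0.263 -1.488 -1.606
v -0.211 -0.814 -2.689
v 0.289 -1.737 -1.922
v -0.036 -0.986 -3.01
v 0.463 -1.909 -2.243
v 0.257 -1.051 -3.279
v 0.756 -1.974 -2.512
v 0.618 -0.998 -3.451
v 1.117 -1.921 -2.683
v 0.985 -0.836 -3.495
v 1.484 -1.76 -2.727
v 1.294 -0.594 -3.403
v 1.793 -1.517 -2.636
v 1.492 -0.312 -3.193
v 1.991 -1.235 -2.426
v 1.544 -0.04 -2.9
v 2.043 -0.963 -2.133
v -1.532 2.576 -1.252
v -1.217 3.099 -1.357
v -0.048 1.884 -0.248
v -1.331 3.153 -1.151
v -1.476 3.12 -0.96
v -1.629 3.003 -0.813
v -1.768 2.822 -0.734
v -1.87 2.603 -0.733
v -1.921 2.379 -0.811
v -1.913 2.186 -0.956
v -1.847 2.052 -1.146
v -1.733 1.998 -1.352
v -1.588 2.031 -1.543
v -1.435 2.148 -1.69
v -1.297 2.329 -1.77
v -1.194 2.548 -1.771
v -1.143 2.772 -1.692
v -1.151 2.965 -1.547
v 2.268 2.688 -2.957
v 2.484 2.455 -3.418
v 3.709 2.74 -2.984
v 3.492 2.972 -2.523
v 2.449 2.712 -3.486
v 3.674 2.996 -3.053
v 2.372 2.963 -3.433
v 3.597 3.248 -3
v 2.271 3.151 -3.271
v 3.496 3.436 -2.838
v 2.169 3.233 -3.037
v 3.394 3.518 -2.604
v 2.09 3.19 -2.784
v 3.315 3.474 -2.351
v 2.051 3.032 -2.571
v 3.276 3.316 -2.138
v 2.062 2.795 -2.447
v 3.287 3.079 -2.014
v 2.12 2.534 -2.439
v 3.345 2.818 -2.006
v 2.212 2.307 -2.55
v 3.437 2.592 -2.116
v 2.316 2.168 -2.754
v 3.541 2.452 -2.32
v 2.41 2.148 -3.004
v 3.634 2.432 -2.571
v 2.47 2.252 -3.244
v 3.695 2.536 -2.811
v -3.922 -2.153 -3.15
v -3.356 -2.971 -2.014
v -3.744 -0.447 -2.01
v -3.179 -1.264 -0.874
v -2.121 -1.876 -3.846
v -1.556 -2.693 -2.71
v -1.944 -0.169 -2.706
v -1.378 -0.987 -1.57
f 2 1 5
f 2 5 3
f 3 5 6
f 3 6 4
f 5 1 7
f 5 7 6
f 6 7 8
f 6 8 4
f 7 1 9
f 7 9 8
f 8 9 10
f 8 10 4
f 9 1 11
f 9 11 10
f 10 11 12
f 10 12 4
f 11 1 13
f 11 13 12
f 12 13 14
f 12 14 4
f 13 1 15
f 13 15 14
f 14 15 16
f 14 16 4
f 15 1 17
f 15 17 16
f 16 17 18
f 16 18 4
f 17 1 19
f 17 19 18
f 18 19 20
f 18 20 4
f 19 1 21
f 19 21 20
f 20 21 22
f 20 22 4
f 21 1 23
f 21 23 22
f 22 23 24
f 22 24 4
f 23 1 25
f 23 25 24
f 24 25 26
f 24 26 4
f 25 1 27
f 25 27 26
f 26 27 28
f 26 28 4
f 27 1 29
f 27 29 28
f 28 29 30
f 28 30 4
f 29 1 31
f 29 31 30
f 30 31 32
f 30 32 4
f 31 1 2
f 31 2 32
f 32 2 3
f 32 3 4
f 34 33 36
f 34 36 35
f 36 33 37
f 36 37 35
f 37 33 38
f 37 38 35
f 38 33 39
f 38 39 35
f 39 33 40
f 39 40 35
f 40 33 41
f 40 41 35
f 41 33 42
f 41 42 35
f 42 33 43
f 42 43 35
f 43 33 44
f 43 44 35
f 44 33 45
f 44 45 35
f 45 33 46
f 45 46 35
f 46 33 47
f 46 47 35
f 47 33 48
f 47 48 35
f 48 33 49
f 48 49 35
f 49 33 50
f 49 50 35
f 50 33 34
f 50 34 35
f 52 51 55
f 52 55 53
f 53 55 56
f 53 56 54
f 55 51 57
f 55 57 56
f 56 57 58
f 56 58 54
f 57 51 59
f 57 59 58
f 58 59 60
f 58 60 54
f 59 51 61
f 59 61 60
f 60 61 62
f 60 62 54
f 61 51 63
f 61 63 62
f 62 63 64
f 62 64 54
f 63 51 65
f 63 65 64
f 64 65 66
f 64 66 54
f 65 51 67
f 65 67 66
f 66 67 68
f 66 68 54
f 67 51 69
f 67 69 68
f 68 69 70
f 68 70 54
f 69 51 71
f 69 71 70
f 70 71 72
f 70 72 54
f 71 51 73
f 71 73 72
f 72 73 74
f 72 74 54
f 73 51 75
f 73 75 74
f 74 75 76
f 74 76 54
f 75 51 77
f 75 77 76
f 76 77 78
f 76 78 54
f 77 51 52
f 77 52 78
f 78 52 53
f 78 53 54
f 80 82 79
f 83 80 79
f 79 82 81
f 81 83 79
f 80 86 82
f 84 80 83
f 84 86 80
f 82 86 81
f 85 83 81
f 81 86 85
f 85 84 83
f 86 84 85



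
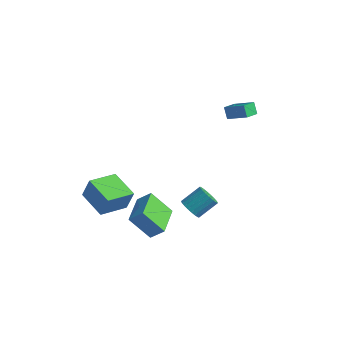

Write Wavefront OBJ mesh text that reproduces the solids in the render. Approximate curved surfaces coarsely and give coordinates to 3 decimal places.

v 3.121 -3.888 0.581
v 3.57 -4.374 0.89
v 4.108 -3.358 1.707
v 3.659 -2.872 1.399
v 3.729 -4.282 0.671
v 4.267 -3.267 1.489
v 3.795 -4.13 0.44
v 4.333 -3.115 1.257
v 3.758 -3.942 0.229
v 4.296 -2.927 1.047
v 3.625 -3.745 0.073
v 4.163 -2.73 0.89
v 3.415 -3.57 -0.007
v 3.953 -2.555 0.811
v 3.16 -3.443 0.004
v 3.698 -2.428 0.821
v 2.899 -3.384 0.102
v 3.437 -2.369 0.919
v 2.672 -3.402 0.273
v 3.21 -2.386 1.09
v 2.513 -3.493 0.491
v 3.051 -2.478 1.309
v 2.447 -3.645 0.723
v 2.985 -2.63 1.54
v 2.484 -3.833 0.933
v 3.022 -2.818 1.751
v 2.617 -4.03 1.09
v 3.155 -3.015 1.907
v 2.827 -4.205 1.169
v 3.365 -3.19 1.987
v 3.082 -4.332 1.159
v 3.62 -3.317 1.976
v 3.343 -4.391 1.061
v 3.881 -3.376 1.878
v -5.351 -2.922 -3.296
v -4.934 -2.729 -1.911
v -4.854 -1.092 -3.702
v -4.437 -0.898 -2.317
v -3.523 -3.522 -3.763
v -3.106 -3.328 -2.378
v -3.026 -1.691 -4.169
v -2.609 -1.498 -2.784
v -0.401 -2.881 -4.693
v -1.574 -3.381 -3.271
v -1.266 -0.923 -4.717
v -2.438 -1.424 -3.295
v 0.358 -2.536 -3.945
v -0.814 -3.037 -2.523
v -0.506 -0.579 -3.969
v -1.679 -1.079 -2.547
v 0.685 2.859 3.781
v 1.955 3.006 4.444
v 0.731 3.832 3.478
v 2.001 3.978 4.141
v 1.079 2.622 3.079
v 2.349 2.768 3.742
v 1.125 3.594 2.776
v 2.395 3.741 3.439
f 2 1 5
f 2 5 3
f 3 5 6
f 3 6 4
f 5 1 7
f 5 7 6
f 6 7 8
f 6 8 4
f 7 1 9
f 7 9 8
f 8 9 10
f 8 10 4
f 9 1 11
f 9 11 10
f 10 11 12
f 10 12 4
f 11 1 13
f 11 13 12
f 12 13 14
f 12 14 4
f 13 1 15
f 13 15 14
f 14 15 16
f 14 16 4
f 15 1 17
f 15 17 16
f 16 17 18
f 16 18 4
f 17 1 19
f 17 19 18
f 18 19 20
f 18 20 4
f 19 1 21
f 19 21 20
f 20 21 22
f 20 22 4
f 21 1 23
f 21 23 22
f 22 23 24
f 22 24 4
f 23 1 25
f 23 25 24
f 24 25 26
f 24 26 4
f 25 1 27
f 25 27 26
f 26 27 28
f 26 28 4
f 27 1 29
f 27 29 28
f 28 29 30
f 28 30 4
f 29 1 31
f 29 31 30
f 30 31 32
f 30 32 4
f 31 1 33
f 31 33 32
f 32 33 34
f 32 34 4
f 33 1 2
f 33 2 34
f 34 2 3
f 34 3 4
f 36 38 35
f 39 36 35
f 35 38 37
f 37 39 35
f 36 42 38
f 40 36 39
f 40 42 36
f 38 42 37
f 41 39 37
f 37 42 41
f 41 40 39
f 42 40 41
f 44 46 43
f 47 44 43
f 43 46 45
f 45 47 43
f 44 50 46
f 48 44 47
f 48 50 44
f 46 50 45
f 49 47 45
f 45 50 49
f 49 48 47
f 50 48 49
f 52 54 51
f 55 52 51
f 51 54 53
f 53 55 51
f 52 58 54
f 56 52 55
f 56 58 52
f 54 58 53
f 57 55 53
f 53 58 57
f 57 56 55
f 58 56 57



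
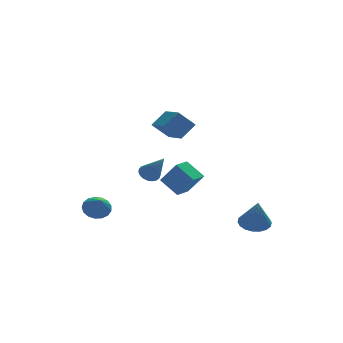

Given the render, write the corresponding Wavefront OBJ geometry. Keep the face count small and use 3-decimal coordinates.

v -2.096 0.25 1.322
v -1.662 -0.004 0.995
v -1.684 -0.89 2.758
v -1.54 0.182 1.108
v -1.514 0.379 1.257
v -1.588 0.555 1.418
v -1.75 0.678 1.562
v -1.973 0.727 1.665
v -2.216 0.694 1.708
v -2.439 0.583 1.685
v -2.602 0.416 1.598
v -2.678 0.22 1.464
v -2.653 0.029 1.306
v -2.532 -0.124 1.15
v -2.336 -0.212 1.023
v -2.098 -0.22 0.949
v -1.859 -0.146 0.939
v 1.06 2.632 -0.589
v 0.405 3.568 0.204
v 0.35 3.214 -1.862
v -0.305 4.15 -1.07
v 1.885 3.33 -0.73
v 1.23 4.266 0.062
v 1.175 3.912 -2.004
v 0.52 4.848 -1.211
v -3.772 4.308 -2.712
v -3.079 4.587 -2.427
v -3.808 3.452 -1.788
v -3.343 4.795 -2.245
v -3.706 4.892 -2.17
v -4.084 4.854 -2.219
v -4.39 4.692 -2.381
v -4.555 4.441 -2.62
v -4.54 4.16 -2.879
v -4.349 3.913 -3.1
v -4.026 3.756 -3.233
v -3.645 3.725 -3.246
v -3.292 3.828 -3.137
v -3.05 4.041 -2.931
v -2.973 4.315 -2.674
v -0.348 0.422 3.472
v -1.2 0.656 4.343
v -0.437 2.241 2.896
v -1.288 2.475 3.767
v 0.508 0.705 4.233
v -0.343 0.939 5.104
v 0.42 2.524 3.657
v -0.432 2.758 4.528
v 3.242 -0.743 -2.532
v 4.104 -0.586 -2.455
v 3.198 -1.317 -0.868
v 3.943 -0.247 -2.342
v 3.644 -0.006 -2.267
v 3.265 0.088 -2.244
v 2.881 0.019 -2.278
v 2.568 -0.202 -2.362
v 2.389 -0.53 -2.48
v 2.379 -0.9 -2.608
v 2.54 -1.239 -2.721
v 2.839 -1.48 -2.796
v 3.218 -1.574 -2.819
v 3.602 -1.505 -2.785
v 3.915 -1.284 -2.701
v 4.094 -0.956 -2.583
f 2 1 4
f 2 4 3
f 4 1 5
f 4 5 3
f 5 1 6
f 5 6 3
f 6 1 7
f 6 7 3
f 7 1 8
f 7 8 3
f 8 1 9
f 8 9 3
f 9 1 10
f 9 10 3
f 10 1 11
f 10 11 3
f 11 1 12
f 11 12 3
f 12 1 13
f 12 13 3
f 13 1 14
f 13 14 3
f 14 1 15
f 14 15 3
f 15 1 16
f 15 16 3
f 16 1 17
f 16 17 3
f 17 1 2
f 17 2 3
f 19 21 18
f 22 19 18
f 18 21 20
f 20 22 18
f 19 25 21
f 23 19 22
f 23 25 19
f 21 25 20
f 24 22 20
f 20 25 24
f 24 23 22
f 25 23 24
f 27 26 29
f 27 29 28
f 29 26 30
f 29 30 28
f 30 26 31
f 30 31 28
f 31 26 32
f 31 32 28
f 32 26 33
f 32 33 28
f 33 26 34
f 33 34 28
f 34 26 35
f 34 35 28
f 35 26 36
f 35 36 28
f 36 26 37
f 36 37 28
f 37 26 38
f 37 38 28
f 38 26 39
f 38 39 28
f 39 26 40
f 39 40 28
f 40 26 27
f 40 27 28
f 42 44 41
f 45 42 41
f 41 44 43
f 43 45 41
f 42 48 44
f 46 42 45
f 46 48 42
f 44 48 43
f 47 45 43
f 43 48 47
f 47 46 45
f 48 46 47
f 50 49 52
f 50 52 51
f 52 49 53
f 52 53 51
f 53 49 54
f 53 54 51
f 54 49 55
f 54 55 51
f 55 49 56
f 55 56 51
f 56 49 57
f 56 57 51
f 57 49 58
f 57 58 51
f 58 49 59
f 58 59 51
f 59 49 60
f 59 60 51
f 60 49 61
f 60 61 51
f 61 49 62
f 61 62 51
f 62 49 63
f 62 63 51
f 63 49 64
f 63 64 51
f 64 49 50
f 64 50 51



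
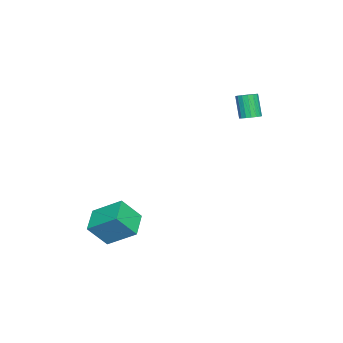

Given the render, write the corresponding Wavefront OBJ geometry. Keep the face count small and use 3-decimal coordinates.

v -3.528 4.191 2.303
v -3.156 4.668 2.567
v -3.701 4.267 4.061
v -4.072 3.789 3.797
v -3.43 4.811 2.505
v -3.975 4.41 3.999
v -3.727 4.812 2.397
v -4.272 4.411 3.891
v -3.978 4.671 2.268
v -4.523 4.27 3.762
v -4.126 4.42 2.146
v -4.671 4.019 3.64
v -4.137 4.116 2.061
v -4.682 3.715 3.555
v -4.008 3.829 2.031
v -4.553 3.428 3.525
v -3.769 3.625 2.063
v -4.314 3.224 3.557
v -3.475 3.551 2.15
v -4.02 3.15 3.644
v -3.193 3.623 2.273
v -3.737 3.222 3.767
v -2.987 3.825 2.402
v -3.532 3.424 3.896
v -2.906 4.111 2.508
v -3.45 3.71 4.002
v -2.966 4.415 2.568
v -3.511 4.014 4.062
v 2.407 -2.085 -4.58
v 3.034 -3.032 -3.196
v 2.508 -0.317 -3.415
v 3.135 -1.264 -2.031
v 4.025 -1.816 -5.129
v 4.652 -2.763 -3.745
v 4.126 -0.048 -3.964
v 4.753 -0.995 -2.58
f 2 1 5
f 2 5 3
f 3 5 6
f 3 6 4
f 5 1 7
f 5 7 6
f 6 7 8
f 6 8 4
f 7 1 9
f 7 9 8
f 8 9 10
f 8 10 4
f 9 1 11
f 9 11 10
f 10 11 12
f 10 12 4
f 11 1 13
f 11 13 12
f 12 13 14
f 12 14 4
f 13 1 15
f 13 15 14
f 14 15 16
f 14 16 4
f 15 1 17
f 15 17 16
f 16 17 18
f 16 18 4
f 17 1 19
f 17 19 18
f 18 19 20
f 18 20 4
f 19 1 21
f 19 21 20
f 20 21 22
f 20 22 4
f 21 1 23
f 21 23 22
f 22 23 24
f 22 24 4
f 23 1 25
f 23 25 24
f 24 25 26
f 24 26 4
f 25 1 27
f 25 27 26
f 26 27 28
f 26 28 4
f 27 1 2
f 27 2 28
f 28 2 3
f 28 3 4
f 30 32 29
f 33 30 29
f 29 32 31
f 31 33 29
f 30 36 32
f 34 30 33
f 34 36 30
f 32 36 31
f 35 33 31
f 31 36 35
f 35 34 33
f 36 34 35



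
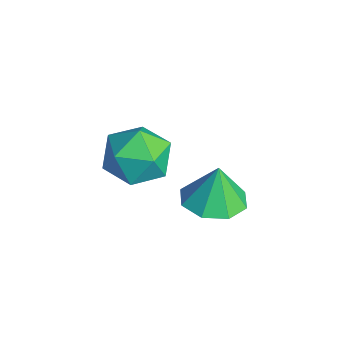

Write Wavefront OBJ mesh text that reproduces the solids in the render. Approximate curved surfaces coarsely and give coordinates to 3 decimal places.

v 1.223 -0.783 0.992
v 2.216 -0.302 1.03
v 1.964 -2.258 0.31
v 2.957 -1.777 0.348
v 2.442 -2.056 1.284
v 1.984 -1.144 1.706
v 2.196 -1.416 -0.366
v 1.738 -0.504 0.056
v 2.818 -0.693 0.191
v 2.969 -1.089 1.211
v 1.211 -1.471 0.129
v 1.362 -1.867 1.149
v 1.682 1.244 -2.961
v 2.384 2.022 -3.016
v 1.578 1.436 -1.559
v 1.63 2.282 -3.108
v 0.905 1.934 -3.114
v 0.636 1.181 -3.031
v 0.98 0.465 -2.907
v 1.735 0.205 -2.815
v 2.459 0.554 -2.809
v 2.728 1.307 -2.892
f 1 12 6
f 1 6 2
f 1 2 8
f 1 8 11
f 1 11 12
f 2 6 10
f 6 12 5
f 12 11 3
f 11 8 7
f 8 2 9
f 4 10 5
f 4 5 3
f 4 3 7
f 4 7 9
f 4 9 10
f 5 10 6
f 3 5 12
f 7 3 11
f 9 7 8
f 10 9 2
f 14 13 16
f 14 16 15
f 16 13 17
f 16 17 15
f 17 13 18
f 17 18 15
f 18 13 19
f 18 19 15
f 19 13 20
f 19 20 15
f 20 13 21
f 20 21 15
f 21 13 22
f 21 22 15
f 22 13 14
f 22 14 15



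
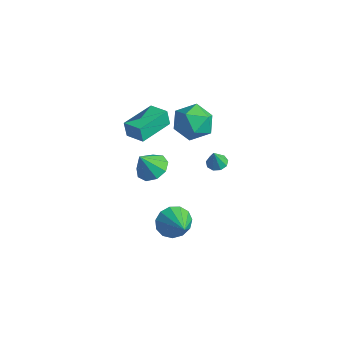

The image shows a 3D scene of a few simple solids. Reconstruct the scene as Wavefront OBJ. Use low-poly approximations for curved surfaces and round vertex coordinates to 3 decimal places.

v 0.823 -0.474 -4.154
v 1.353 -0.287 -5.006
v 2.397 -0.986 -3.286
v 1.348 0.204 -4.707
v 1.177 0.48 -4.233
v 0.893 0.453 -3.734
v 0.586 0.132 -3.369
v 0.355 -0.381 -3.253
v 0.272 -0.924 -3.423
v 0.364 -1.323 -3.826
v 0.602 -1.453 -4.333
v 0.91 -1.272 -4.783
v 1.19 -0.837 -5.034
v 2.263 1.204 1.006
v 2.569 1.682 1.124
v 2.397 0.856 2.074
v 2.183 1.747 1.193
v 1.835 1.557 1.175
v 1.688 1.202 1.078
v 1.809 0.847 0.947
v 2.143 0.66 0.845
v 2.533 0.726 0.817
v 2.797 1.016 0.879
v 2.811 1.394 1
v 1.89 -2.652 2.514
v 2.363 -2.014 2.938
v 1.75 -3.328 3.686
v 1.763 -1.874 2.948
v 1.223 -2.097 2.755
v 0.995 -2.58 2.449
v 1.186 -3.097 2.173
v 1.706 -3.405 2.057
v 2.312 -3.361 2.155
v 2.721 -2.985 2.421
v 2.741 -2.453 2.73
v -2.358 -1.073 1.19
v -2.511 -1.14 2.156
v -2.736 0.981 1.272
v -2.888 0.914 2.238
v -1.232 -0.874 1.382
v -1.384 -0.941 2.348
v -1.609 1.18 1.464
v -1.762 1.113 2.43
v -3.007 3.748 0.135
v -1.875 4.248 0.321
v -2.205 1.892 0.239
v -1.073 2.392 0.425
v -1.95 2.484 1.312
v -2.447 3.631 1.248
v -1.633 2.509 -0.688
v -2.13 3.656 -0.752
v -1.026 3.482 -0.188
v -1.222 3.467 1.048
v -2.858 2.673 -0.488
v -3.054 2.658 0.748
f 2 1 4
f 2 4 3
f 4 1 5
f 4 5 3
f 5 1 6
f 5 6 3
f 6 1 7
f 6 7 3
f 7 1 8
f 7 8 3
f 8 1 9
f 8 9 3
f 9 1 10
f 9 10 3
f 10 1 11
f 10 11 3
f 11 1 12
f 11 12 3
f 12 1 13
f 12 13 3
f 13 1 2
f 13 2 3
f 15 14 17
f 15 17 16
f 17 14 18
f 17 18 16
f 18 14 19
f 18 19 16
f 19 14 20
f 19 20 16
f 20 14 21
f 20 21 16
f 21 14 22
f 21 22 16
f 22 14 23
f 22 23 16
f 23 14 24
f 23 24 16
f 24 14 15
f 24 15 16
f 26 25 28
f 26 28 27
f 28 25 29
f 28 29 27
f 29 25 30
f 29 30 27
f 30 25 31
f 30 31 27
f 31 25 32
f 31 32 27
f 32 25 33
f 32 33 27
f 33 25 34
f 33 34 27
f 34 25 35
f 34 35 27
f 35 25 26
f 35 26 27
f 37 39 36
f 40 37 36
f 36 39 38
f 38 40 36
f 37 43 39
f 41 37 40
f 41 43 37
f 39 43 38
f 42 40 38
f 38 43 42
f 42 41 40
f 43 41 42
f 44 55 49
f 44 49 45
f 44 45 51
f 44 51 54
f 44 54 55
f 45 49 53
f 49 55 48
f 55 54 46
f 54 51 50
f 51 45 52
f 47 53 48
f 47 48 46
f 47 46 50
f 47 50 52
f 47 52 53
f 48 53 49
f 46 48 55
f 50 46 54
f 52 50 51
f 53 52 45



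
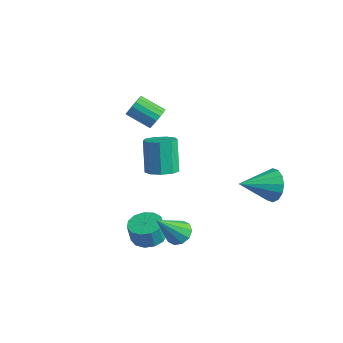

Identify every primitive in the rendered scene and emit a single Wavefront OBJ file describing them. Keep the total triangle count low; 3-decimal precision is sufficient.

v 3.267 4.095 -2.174
v 3.804 3.591 -2.951
v 2.613 2.245 -1.426
v 4.163 3.633 -2.532
v 4.283 3.799 -2.017
v 4.131 4.045 -1.545
v 3.747 4.303 -1.241
v 3.234 4.506 -1.187
v 2.73 4.599 -1.398
v 2.37 4.557 -1.817
v 2.251 4.391 -2.331
v 2.403 4.145 -2.804
v 2.787 3.887 -3.108
v 3.3 3.684 -3.162
v 1.388 -2.893 -3.496
v 2.07 -2.261 -3.354
v 2.014 -2.456 -2.222
v 1.332 -3.087 -2.364
v 1.613 -1.995 -3.331
v 1.556 -2.19 -2.199
v 1.084 -2.014 -3.36
v 1.028 -2.208 -2.228
v 0.652 -2.311 -3.433
v 0.596 -2.506 -2.301
v 0.454 -2.794 -3.525
v 0.398 -2.988 -2.393
v 0.552 -3.307 -3.609
v 0.496 -3.502 -2.477
v 0.916 -3.69 -3.656
v 0.86 -3.884 -2.524
v 1.43 -3.819 -3.653
v 1.373 -4.013 -2.521
v 1.93 -3.654 -3.6
v 1.874 -3.848 -2.468
v 2.259 -3.247 -3.514
v 2.202 -3.442 -2.382
v 2.311 -2.728 -3.422
v 2.254 -2.923 -2.29
v -2.684 1.354 1.168
v -2.246 0.892 1.505
v -3.478 0.265 2.249
v -3.916 0.726 1.912
v -2.257 1.165 1.716
v -3.489 0.537 2.46
v -2.366 1.48 1.802
v -3.598 0.853 2.545
v -2.548 1.767 1.742
v -3.78 1.139 2.486
v -2.761 1.959 1.551
v -3.993 1.331 2.295
v -2.956 2.012 1.272
v -4.188 1.385 2.016
v -3.089 1.915 0.969
v -4.322 1.287 1.713
v -3.13 1.689 0.712
v -4.362 1.061 1.456
v -3.068 1.386 0.56
v -4.3 0.759 1.304
v -2.918 1.076 0.546
v -4.15 0.449 1.29
v -2.714 0.829 0.675
v -3.947 0.202 1.419
v -2.504 0.703 0.917
v -3.736 0.076 1.661
v -2.335 0.726 1.217
v -3.567 0.099 1.961
v -2.34 1.329 -2.968
v -1.736 0.744 -2.548
v -2.496 1.305 -0.672
v -3.1 1.891 -1.092
v -1.469 1.325 -2.614
v -2.229 1.886 -0.738
v -1.61 1.908 -2.845
v -2.37 2.47 -0.97
v -2.092 2.221 -3.134
v -2.852 2.782 -1.258
v -2.69 2.116 -3.345
v -3.45 2.677 -1.47
v -3.125 1.643 -3.38
v -3.884 2.204 -1.504
v -3.192 1.024 -3.221
v -3.952 1.585 -1.346
v -2.861 0.547 -2.945
v -3.621 1.108 -1.069
v -2.286 0.437 -2.679
v -3.046 0.998 -0.803
v 3.573 -2.791 -1.82
v 4.153 -2.432 -1.463
v 3.367 -4.109 -0.16
v 3.748 -2.214 -1.34
v 3.276 -2.217 -1.401
v 2.917 -2.439 -1.621
v 2.809 -2.795 -1.918
v 2.992 -3.149 -2.177
v 3.398 -3.367 -2.3
v 3.87 -3.364 -2.239
v 4.228 -3.142 -2.018
v 4.336 -2.786 -1.722
f 2 1 4
f 2 4 3
f 4 1 5
f 4 5 3
f 5 1 6
f 5 6 3
f 6 1 7
f 6 7 3
f 7 1 8
f 7 8 3
f 8 1 9
f 8 9 3
f 9 1 10
f 9 10 3
f 10 1 11
f 10 11 3
f 11 1 12
f 11 12 3
f 12 1 13
f 12 13 3
f 13 1 14
f 13 14 3
f 14 1 2
f 14 2 3
f 16 15 19
f 16 19 17
f 17 19 20
f 17 20 18
f 19 15 21
f 19 21 20
f 20 21 22
f 20 22 18
f 21 15 23
f 21 23 22
f 22 23 24
f 22 24 18
f 23 15 25
f 23 25 24
f 24 25 26
f 24 26 18
f 25 15 27
f 25 27 26
f 26 27 28
f 26 28 18
f 27 15 29
f 27 29 28
f 28 29 30
f 28 30 18
f 29 15 31
f 29 31 30
f 30 31 32
f 30 32 18
f 31 15 33
f 31 33 32
f 32 33 34
f 32 34 18
f 33 15 35
f 33 35 34
f 34 35 36
f 34 36 18
f 35 15 37
f 35 37 36
f 36 37 38
f 36 38 18
f 37 15 16
f 37 16 38
f 38 16 17
f 38 17 18
f 40 39 43
f 40 43 41
f 41 43 44
f 41 44 42
f 43 39 45
f 43 45 44
f 44 45 46
f 44 46 42
f 45 39 47
f 45 47 46
f 46 47 48
f 46 48 42
f 47 39 49
f 47 49 48
f 48 49 50
f 48 50 42
f 49 39 51
f 49 51 50
f 50 51 52
f 50 52 42
f 51 39 53
f 51 53 52
f 52 53 54
f 52 54 42
f 53 39 55
f 53 55 54
f 54 55 56
f 54 56 42
f 55 39 57
f 55 57 56
f 56 57 58
f 56 58 42
f 57 39 59
f 57 59 58
f 58 59 60
f 58 60 42
f 59 39 61
f 59 61 60
f 60 61 62
f 60 62 42
f 61 39 63
f 61 63 62
f 62 63 64
f 62 64 42
f 63 39 65
f 63 65 64
f 64 65 66
f 64 66 42
f 65 39 40
f 65 40 66
f 66 40 41
f 66 41 42
f 68 67 71
f 68 71 69
f 69 71 72
f 69 72 70
f 71 67 73
f 71 73 72
f 72 73 74
f 72 74 70
f 73 67 75
f 73 75 74
f 74 75 76
f 74 76 70
f 75 67 77
f 75 77 76
f 76 77 78
f 76 78 70
f 77 67 79
f 77 79 78
f 78 79 80
f 78 80 70
f 79 67 81
f 79 81 80
f 80 81 82
f 80 82 70
f 81 67 83
f 81 83 82
f 82 83 84
f 82 84 70
f 83 67 85
f 83 85 84
f 84 85 86
f 84 86 70
f 85 67 68
f 85 68 86
f 86 68 69
f 86 69 70
f 88 87 90
f 88 90 89
f 90 87 91
f 90 91 89
f 91 87 92
f 91 92 89
f 92 87 93
f 92 93 89
f 93 87 94
f 93 94 89
f 94 87 95
f 94 95 89
f 95 87 96
f 95 96 89
f 96 87 97
f 96 97 89
f 97 87 98
f 97 98 89
f 98 87 88
f 98 88 89



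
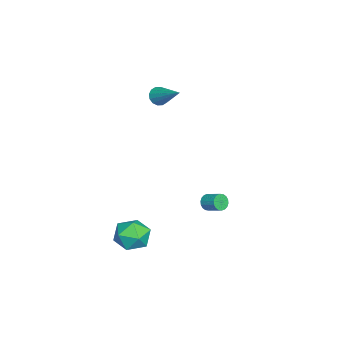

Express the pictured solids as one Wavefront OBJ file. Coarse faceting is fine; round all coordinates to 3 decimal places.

v 2.783 -3.222 -3.303
v 3.38 -2.847 -2.413
v 3.7 -4.813 -3.247
v 4.297 -4.438 -2.357
v 3.19 -4.666 -2.243
v 2.624 -3.683 -2.278
v 4.456 -3.977 -3.382
v 3.89 -2.994 -3.417
v 4.414 -3.314 -2.462
v 3.632 -3.74 -1.758
v 3.448 -3.92 -3.902
v 2.666 -4.346 -3.198
v -0.75 -0.286 -2.876
v -0.456 -0.209 -3.347
v 0.063 0.583 -2.895
v -0.23 0.506 -2.424
v -0.654 -0.061 -3.38
v -0.135 0.732 -2.927
v -0.871 0.043 -3.313
v -0.352 0.835 -2.86
v -1.063 0.081 -3.16
v -0.544 0.874 -2.707
v -1.194 0.047 -2.95
v -0.675 0.839 -2.497
v -1.236 -0.054 -2.726
v -0.717 0.739 -2.273
v -1.182 -0.2 -2.532
v -0.663 0.593 -2.079
v -1.043 -0.363 -2.405
v -0.524 0.429 -1.953
v -0.845 -0.512 -2.373
v -0.326 0.281 -1.92
v -0.628 -0.615 -2.44
v -0.109 0.177 -1.987
v -0.436 -0.654 -2.593
v 0.083 0.139 -2.14
v -0.305 -0.619 -2.803
v 0.214 0.173 -2.35
v -0.263 -0.519 -3.027
v 0.256 0.274 -2.574
v -0.317 -0.373 -3.221
v 0.202 0.42 -2.768
v -4.134 -3.5 3.387
v -3.676 -3.521 2.913
v -2.886 -2.16 4.533
v -3.879 -3.26 2.828
v -4.15 -3.062 2.893
v -4.417 -2.982 3.09
v -4.608 -3.041 3.367
v -4.673 -3.222 3.65
v -4.593 -3.478 3.862
v -4.39 -3.74 3.946
v -4.119 -3.937 3.881
v -3.852 -4.017 3.684
v -3.66 -3.958 3.407
v -3.596 -3.777 3.125
f 1 12 6
f 1 6 2
f 1 2 8
f 1 8 11
f 1 11 12
f 2 6 10
f 6 12 5
f 12 11 3
f 11 8 7
f 8 2 9
f 4 10 5
f 4 5 3
f 4 3 7
f 4 7 9
f 4 9 10
f 5 10 6
f 3 5 12
f 7 3 11
f 9 7 8
f 10 9 2
f 14 13 17
f 14 17 15
f 15 17 18
f 15 18 16
f 17 13 19
f 17 19 18
f 18 19 20
f 18 20 16
f 19 13 21
f 19 21 20
f 20 21 22
f 20 22 16
f 21 13 23
f 21 23 22
f 22 23 24
f 22 24 16
f 23 13 25
f 23 25 24
f 24 25 26
f 24 26 16
f 25 13 27
f 25 27 26
f 26 27 28
f 26 28 16
f 27 13 29
f 27 29 28
f 28 29 30
f 28 30 16
f 29 13 31
f 29 31 30
f 30 31 32
f 30 32 16
f 31 13 33
f 31 33 32
f 32 33 34
f 32 34 16
f 33 13 35
f 33 35 34
f 34 35 36
f 34 36 16
f 35 13 37
f 35 37 36
f 36 37 38
f 36 38 16
f 37 13 39
f 37 39 38
f 38 39 40
f 38 40 16
f 39 13 41
f 39 41 40
f 40 41 42
f 40 42 16
f 41 13 14
f 41 14 42
f 42 14 15
f 42 15 16
f 44 43 46
f 44 46 45
f 46 43 47
f 46 47 45
f 47 43 48
f 47 48 45
f 48 43 49
f 48 49 45
f 49 43 50
f 49 50 45
f 50 43 51
f 50 51 45
f 51 43 52
f 51 52 45
f 52 43 53
f 52 53 45
f 53 43 54
f 53 54 45
f 54 43 55
f 54 55 45
f 55 43 56
f 55 56 45
f 56 43 44
f 56 44 45



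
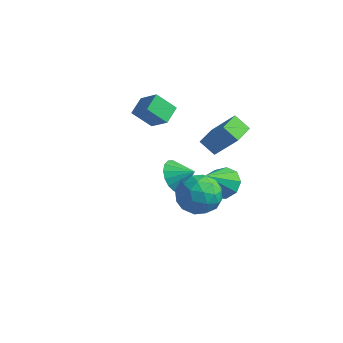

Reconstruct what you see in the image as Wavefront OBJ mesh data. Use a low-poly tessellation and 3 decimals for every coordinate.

v -3.889 2.853 2.325
v -4.78 2.305 3.315
v -4.068 3.916 2.753
v -4.959 3.369 3.743
v -2.741 2.671 3.257
v -3.632 2.124 4.247
v -2.92 3.735 3.685
v -3.811 3.187 4.675
v -0.54 2.448 2.913
v 0.722 2.691 4.485
v -0.747 3.801 2.87
v 0.514 4.044 4.442
v 0.306 2.556 2.218
v 1.567 2.799 3.79
v 0.098 3.909 2.175
v 1.36 4.152 3.747
v -1.522 1.653 0.202
v -0.912 1.194 -0.505
v -0.518 2.007 0.838
v -0.966 1.658 -0.677
v -1.148 2.121 -0.648
v -1.415 2.476 -0.425
v -1.706 2.643 -0.058
v -1.956 2.583 0.369
v -2.106 2.31 0.757
v -2.122 1.887 1.018
v -2.001 1.41 1.092
v -1.77 0.988 0.962
v -1.482 0.719 0.658
v -1.203 0.664 0.249
v -0.998 0.836 -0.171
v 1.223 2.048 0.739
v 1.821 1.434 0.223
v 1.057 0.672 2.181
v 2.194 1.828 0.641
v 2.112 2.324 1.104
v 1.614 2.691 1.397
v 0.934 2.757 1.382
v 0.389 2.491 1.065
v 0.234 2.018 0.596
v 0.542 1.559 0.194
v 1.169 1.328 0.046
v 1.699 -0.652 3.167
v 2.939 -0.654 3.118
v 1.681 -2.626 2.802
v 2.921 -2.628 2.753
v 2.342 -2.433 3.833
v 2.354 -1.213 4.059
v 2.266 -2.067 1.861
v 2.278 -0.847 2.087
v 3.289 -1.529 2.311
v 3.337 -1.755 3.53
v 1.283 -1.525 2.39
v 1.331 -1.751 3.609
v 2.321 -0.48 3.175
v 2.299 -2.8 2.745
v 1.959 -2.685 3.38
v 2.688 -2.687 3.352
v 1.977 -0.808 3.728
v 2.705 -0.809 3.699
v 2.355 -1.855 4.119
v 1.915 -2.471 2.221
v 2.643 -2.472 2.192
v 1.932 -0.593 2.568
v 2.661 -0.595 2.54
v 2.265 -1.425 1.801
v 3.255 -0.995 2.672
v 3.245 -2.156 2.457
v 2.86 -1.826 1.933
v 2.867 -1.109 2.065
v 3.283 -1.128 3.388
v 3.272 -2.288 3.174
v 2.932 -2.174 3.809
v 2.939 -1.456 3.941
v 3.489 -1.642 2.914
v 1.348 -0.992 2.746
v 1.337 -2.152 2.532
v 1.681 -1.824 1.979
v 1.688 -1.106 2.111
v 1.375 -1.124 3.463
v 1.365 -2.285 3.248
v 1.753 -2.171 3.855
v 1.76 -1.454 3.987
v 1.131 -1.638 3.006
f 2 4 1
f 5 2 1
f 1 4 3
f 3 5 1
f 2 8 4
f 6 2 5
f 6 8 2
f 4 8 3
f 7 5 3
f 3 8 7
f 7 6 5
f 8 6 7
f 10 12 9
f 13 10 9
f 9 12 11
f 11 13 9
f 10 16 12
f 14 10 13
f 14 16 10
f 12 16 11
f 15 13 11
f 11 16 15
f 15 14 13
f 16 14 15
f 18 17 20
f 18 20 19
f 20 17 21
f 20 21 19
f 21 17 22
f 21 22 19
f 22 17 23
f 22 23 19
f 23 17 24
f 23 24 19
f 24 17 25
f 24 25 19
f 25 17 26
f 25 26 19
f 26 17 27
f 26 27 19
f 27 17 28
f 27 28 19
f 28 17 29
f 28 29 19
f 29 17 30
f 29 30 19
f 30 17 31
f 30 31 19
f 31 17 18
f 31 18 19
f 33 32 35
f 33 35 34
f 35 32 36
f 35 36 34
f 36 32 37
f 36 37 34
f 37 32 38
f 37 38 34
f 38 32 39
f 38 39 34
f 39 32 40
f 39 40 34
f 40 32 41
f 40 41 34
f 41 32 42
f 41 42 34
f 42 32 33
f 42 33 34
f 43 80 59
f 80 54 83
f 59 83 48
f 80 83 59
f 43 59 55
f 59 48 60
f 55 60 44
f 59 60 55
f 43 55 64
f 55 44 65
f 64 65 50
f 55 65 64
f 43 64 76
f 64 50 79
f 76 79 53
f 64 79 76
f 43 76 80
f 76 53 84
f 80 84 54
f 76 84 80
f 44 60 71
f 60 48 74
f 71 74 52
f 60 74 71
f 48 83 61
f 83 54 82
f 61 82 47
f 83 82 61
f 54 84 81
f 84 53 77
f 81 77 45
f 84 77 81
f 53 79 78
f 79 50 66
f 78 66 49
f 79 66 78
f 50 65 70
f 65 44 67
f 70 67 51
f 65 67 70
f 46 72 58
f 72 52 73
f 58 73 47
f 72 73 58
f 46 58 56
f 58 47 57
f 56 57 45
f 58 57 56
f 46 56 63
f 56 45 62
f 63 62 49
f 56 62 63
f 46 63 68
f 63 49 69
f 68 69 51
f 63 69 68
f 46 68 72
f 68 51 75
f 72 75 52
f 68 75 72
f 47 73 61
f 73 52 74
f 61 74 48
f 73 74 61
f 45 57 81
f 57 47 82
f 81 82 54
f 57 82 81
f 49 62 78
f 62 45 77
f 78 77 53
f 62 77 78
f 51 69 70
f 69 49 66
f 70 66 50
f 69 66 70
f 52 75 71
f 75 51 67
f 71 67 44
f 75 67 71



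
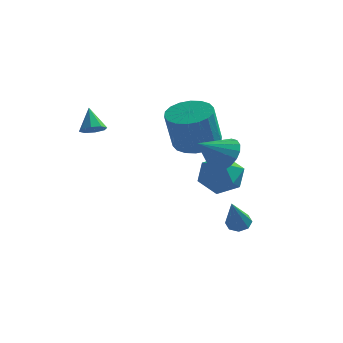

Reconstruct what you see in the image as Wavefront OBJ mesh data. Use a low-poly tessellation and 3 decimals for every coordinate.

v -0.44 0.038 0.197
v 0.217 -0.711 -0.017
v 0.078 -1.348 1.789
v -0.58 -0.598 2.003
v 0.489 -0.376 0.123
v 0.349 -1.013 1.929
v 0.577 0.042 0.277
v 0.437 -0.595 2.083
v 0.463 0.459 0.415
v 0.323 -0.178 2.221
v 0.17 0.793 0.511
v 0.031 0.156 2.316
v -0.243 0.977 0.544
v -0.383 0.34 2.349
v -0.696 0.976 0.508
v -0.836 0.339 2.314
v -1.098 0.788 0.411
v -1.237 0.151 2.217
v -1.369 0.453 0.271
v -1.509 -0.184 2.077
v -1.457 0.035 0.117
v -1.597 -0.602 1.923
v -1.343 -0.382 -0.021
v -1.483 -1.019 1.785
v -1.051 -0.716 -0.116
v -1.19 -1.353 1.689
v -0.637 -0.9 -0.149
v -0.777 -1.537 1.656
v -0.184 -0.899 -0.114
v -0.324 -1.536 1.692
v 1.733 -3.235 0.838
v 2.463 -3.569 1.245
v 0.907 -4.065 1.642
v 2.37 -3.254 1.474
v 2.15 -2.935 1.577
v 1.848 -2.676 1.533
v 1.523 -2.527 1.352
v 1.239 -2.519 1.069
v 1.054 -2.653 0.741
v 1.003 -2.902 0.431
v 1.096 -3.217 0.202
v 1.316 -3.536 0.099
v 1.618 -3.795 0.143
v 1.943 -3.944 0.324
v 2.227 -3.952 0.607
v 2.412 -3.818 0.935
v -0.14 0.69 -1.406
v 0.606 0.503 -0.658
v 0.574 -0.523 -2.422
v 1.32 -0.71 -1.674
v 0.299 -0.987 -1.495
v -0.142 -0.237 -0.867
v 1.322 0.217 -2.213
v 0.881 0.967 -1.585
v 1.51 0.21 -1.158
v 0.878 -0.534 -0.713
v 0.302 0.514 -2.367
v -0.33 -0.23 -1.922
v 1.632 -0.901 -3.715
v 1.917 -0.528 -3.428
v 1.708 -2.139 -2.185
v 1.501 -0.489 -3.375
v 1.162 -0.691 -3.522
v 1.099 -1.015 -3.782
v 1.347 -1.273 -4.003
v 1.763 -1.313 -4.055
v 2.102 -1.111 -3.908
v 2.166 -0.786 -3.648
v -3.547 -3.515 1.671
v -3.111 -3.715 1.962
v -3.933 -2.965 2.629
v -3.027 -3.337 1.778
v -3.247 -3.063 1.532
v -3.643 -3.055 1.368
v -3.982 -3.316 1.381
v -4.067 -3.694 1.565
v -3.847 -3.968 1.811
v -3.451 -3.976 1.975
f 2 1 5
f 2 5 3
f 3 5 6
f 3 6 4
f 5 1 7
f 5 7 6
f 6 7 8
f 6 8 4
f 7 1 9
f 7 9 8
f 8 9 10
f 8 10 4
f 9 1 11
f 9 11 10
f 10 11 12
f 10 12 4
f 11 1 13
f 11 13 12
f 12 13 14
f 12 14 4
f 13 1 15
f 13 15 14
f 14 15 16
f 14 16 4
f 15 1 17
f 15 17 16
f 16 17 18
f 16 18 4
f 17 1 19
f 17 19 18
f 18 19 20
f 18 20 4
f 19 1 21
f 19 21 20
f 20 21 22
f 20 22 4
f 21 1 23
f 21 23 22
f 22 23 24
f 22 24 4
f 23 1 25
f 23 25 24
f 24 25 26
f 24 26 4
f 25 1 27
f 25 27 26
f 26 27 28
f 26 28 4
f 27 1 29
f 27 29 28
f 28 29 30
f 28 30 4
f 29 1 2
f 29 2 30
f 30 2 3
f 30 3 4
f 32 31 34
f 32 34 33
f 34 31 35
f 34 35 33
f 35 31 36
f 35 36 33
f 36 31 37
f 36 37 33
f 37 31 38
f 37 38 33
f 38 31 39
f 38 39 33
f 39 31 40
f 39 40 33
f 40 31 41
f 40 41 33
f 41 31 42
f 41 42 33
f 42 31 43
f 42 43 33
f 43 31 44
f 43 44 33
f 44 31 45
f 44 45 33
f 45 31 46
f 45 46 33
f 46 31 32
f 46 32 33
f 47 58 52
f 47 52 48
f 47 48 54
f 47 54 57
f 47 57 58
f 48 52 56
f 52 58 51
f 58 57 49
f 57 54 53
f 54 48 55
f 50 56 51
f 50 51 49
f 50 49 53
f 50 53 55
f 50 55 56
f 51 56 52
f 49 51 58
f 53 49 57
f 55 53 54
f 56 55 48
f 60 59 62
f 60 62 61
f 62 59 63
f 62 63 61
f 63 59 64
f 63 64 61
f 64 59 65
f 64 65 61
f 65 59 66
f 65 66 61
f 66 59 67
f 66 67 61
f 67 59 68
f 67 68 61
f 68 59 60
f 68 60 61
f 70 69 72
f 70 72 71
f 72 69 73
f 72 73 71
f 73 69 74
f 73 74 71
f 74 69 75
f 74 75 71
f 75 69 76
f 75 76 71
f 76 69 77
f 76 77 71
f 77 69 78
f 77 78 71
f 78 69 70
f 78 70 71

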